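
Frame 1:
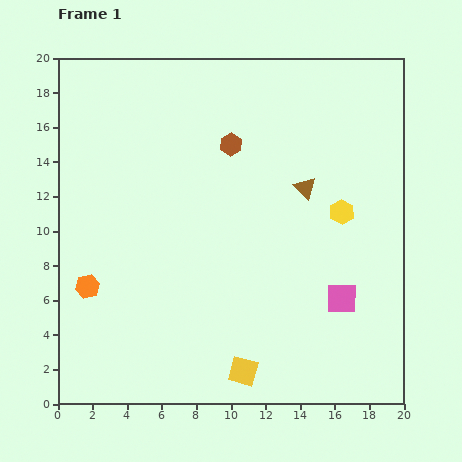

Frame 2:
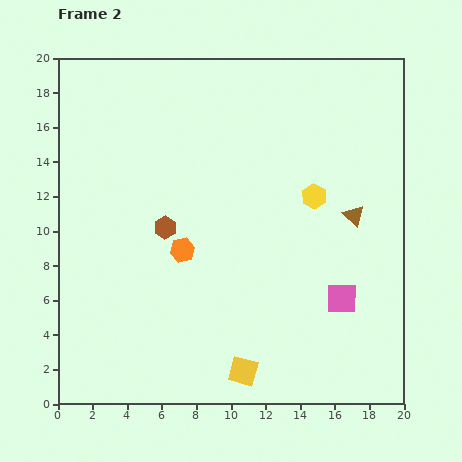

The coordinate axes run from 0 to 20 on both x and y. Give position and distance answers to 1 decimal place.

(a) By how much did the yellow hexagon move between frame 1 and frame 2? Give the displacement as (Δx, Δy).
(-1.6, 0.9)

The yellow hexagon was at (16.4, 11.1) in frame 1 and (14.8, 12.0) in frame 2.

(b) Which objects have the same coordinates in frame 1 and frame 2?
the yellow square, the pink square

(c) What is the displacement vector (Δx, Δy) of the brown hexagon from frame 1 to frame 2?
(-3.8, -4.8)

The brown hexagon was at (10.0, 15.0) in frame 1 and (6.2, 10.2) in frame 2.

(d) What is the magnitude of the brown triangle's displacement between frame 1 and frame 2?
3.2

The brown triangle moved from (14.3, 12.5) to (17.1, 10.9), a distance of √(2.8² + 1.6²) ≈ 3.2.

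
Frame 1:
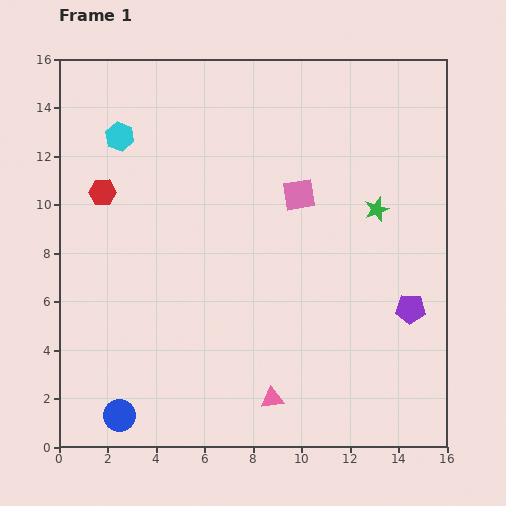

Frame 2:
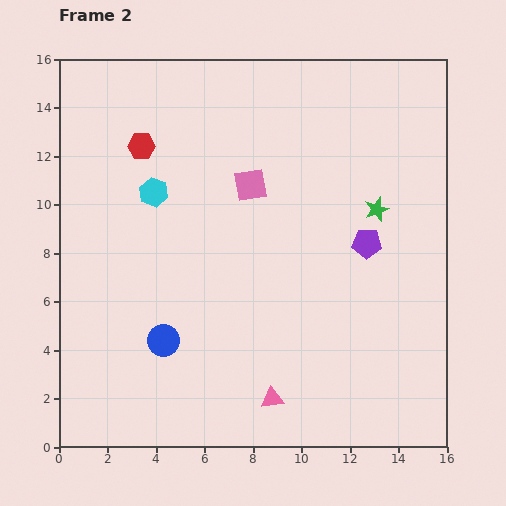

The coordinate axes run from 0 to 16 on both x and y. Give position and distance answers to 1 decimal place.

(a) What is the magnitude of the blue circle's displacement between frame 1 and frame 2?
3.6

The blue circle moved from (2.5, 1.3) to (4.3, 4.4), a distance of √(1.8² + 3.1²) ≈ 3.6.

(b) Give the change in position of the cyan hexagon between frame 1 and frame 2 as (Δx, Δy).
(1.4, -2.3)

The cyan hexagon was at (2.5, 12.8) in frame 1 and (3.9, 10.5) in frame 2.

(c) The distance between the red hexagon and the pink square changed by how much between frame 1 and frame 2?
-3.3

Distance in frame 1: 8.1. Distance in frame 2: 4.8.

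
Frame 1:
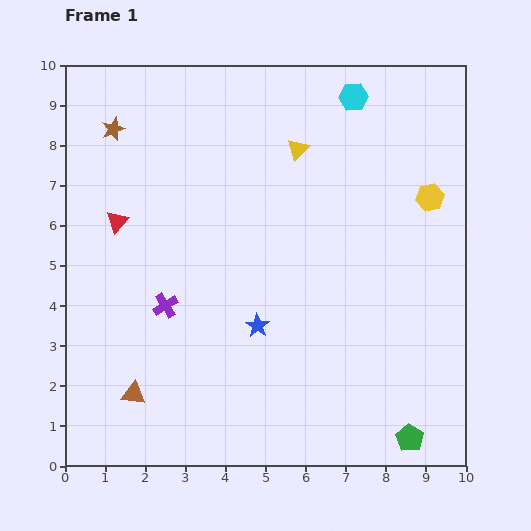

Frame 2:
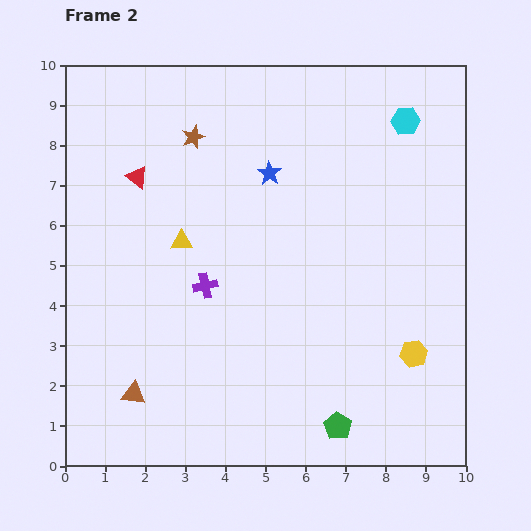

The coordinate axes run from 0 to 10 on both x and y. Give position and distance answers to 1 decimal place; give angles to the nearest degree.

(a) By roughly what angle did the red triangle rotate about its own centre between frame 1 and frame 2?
34° counter-clockwise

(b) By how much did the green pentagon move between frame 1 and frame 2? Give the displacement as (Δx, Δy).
(-1.8, 0.3)

The green pentagon was at (8.6, 0.7) in frame 1 and (6.8, 1.0) in frame 2.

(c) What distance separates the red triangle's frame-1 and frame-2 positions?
1.2

The red triangle moved from (1.3, 6.1) to (1.8, 7.2), a distance of √(0.5² + 1.1²) ≈ 1.2.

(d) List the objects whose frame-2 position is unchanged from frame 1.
the brown triangle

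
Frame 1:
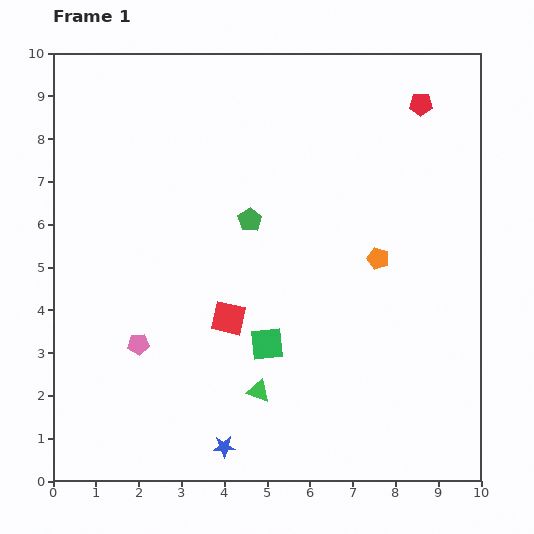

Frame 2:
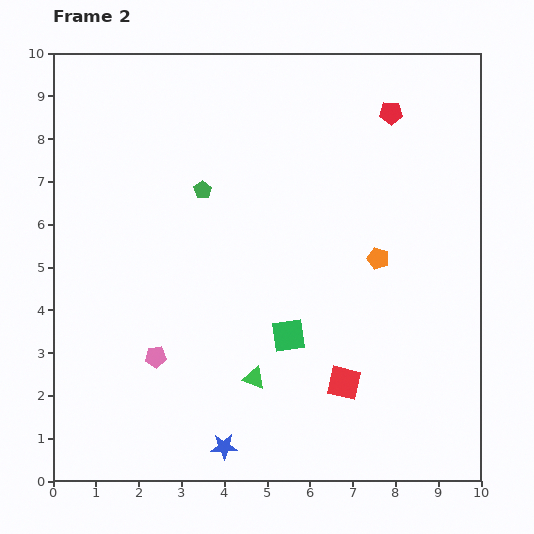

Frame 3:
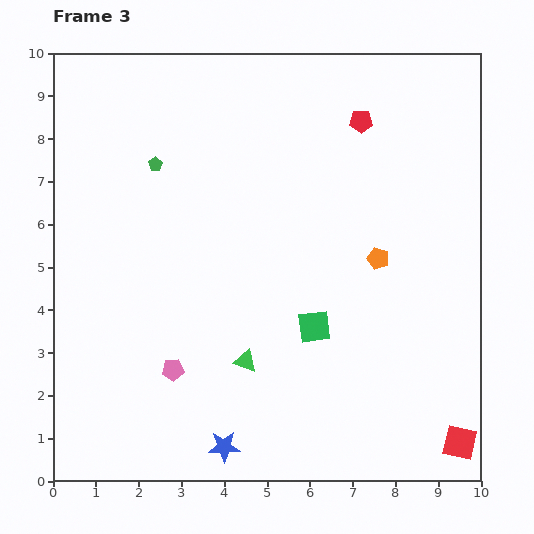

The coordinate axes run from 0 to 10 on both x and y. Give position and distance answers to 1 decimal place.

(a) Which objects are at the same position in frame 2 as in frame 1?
the blue star, the orange pentagon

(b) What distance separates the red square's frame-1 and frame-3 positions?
6.1

The red square moved from (4.1, 3.8) to (9.5, 0.9), a distance of √(5.4² + 2.9²) ≈ 6.1.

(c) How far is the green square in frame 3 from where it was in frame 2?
0.6

The green square moved from (5.5, 3.4) to (6.1, 3.6), a distance of √(0.6² + 0.2²) ≈ 0.6.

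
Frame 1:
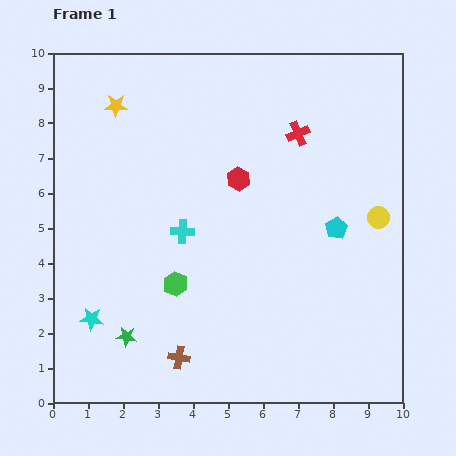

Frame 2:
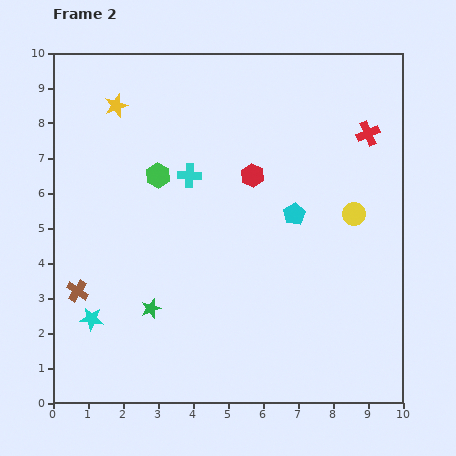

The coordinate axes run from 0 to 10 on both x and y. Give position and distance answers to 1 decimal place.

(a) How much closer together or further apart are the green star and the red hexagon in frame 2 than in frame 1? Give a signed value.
-0.7

Distance in frame 1: 5.5. Distance in frame 2: 4.8.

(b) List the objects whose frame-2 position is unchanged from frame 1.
the cyan star, the yellow star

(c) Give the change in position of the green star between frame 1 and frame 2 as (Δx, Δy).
(0.7, 0.8)

The green star was at (2.1, 1.9) in frame 1 and (2.8, 2.7) in frame 2.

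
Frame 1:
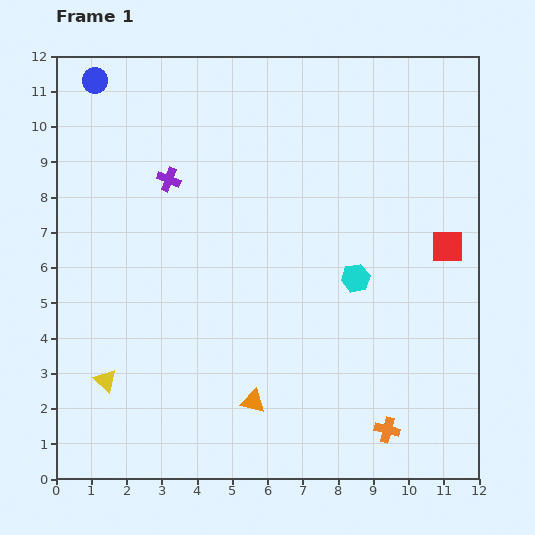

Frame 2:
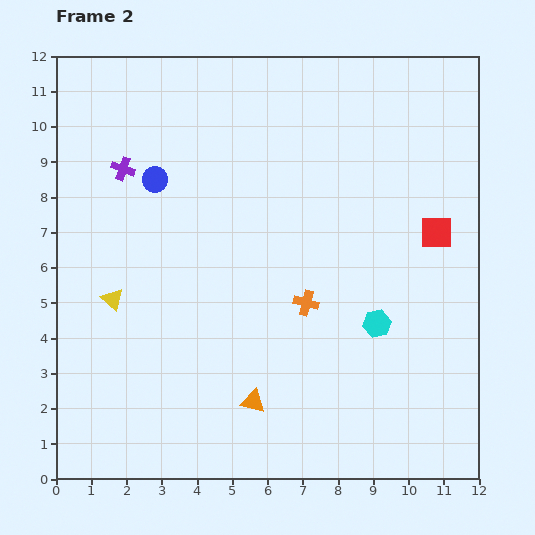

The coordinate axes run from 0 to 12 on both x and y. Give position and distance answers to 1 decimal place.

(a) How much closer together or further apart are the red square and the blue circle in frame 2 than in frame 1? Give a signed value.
-2.9

Distance in frame 1: 11.0. Distance in frame 2: 8.1.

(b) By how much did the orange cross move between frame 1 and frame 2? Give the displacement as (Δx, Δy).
(-2.3, 3.6)

The orange cross was at (9.4, 1.4) in frame 1 and (7.1, 5.0) in frame 2.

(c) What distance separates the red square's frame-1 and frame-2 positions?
0.5

The red square moved from (11.1, 6.6) to (10.8, 7.0), a distance of √(0.3² + 0.4²) ≈ 0.5.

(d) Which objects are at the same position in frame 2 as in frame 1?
the orange triangle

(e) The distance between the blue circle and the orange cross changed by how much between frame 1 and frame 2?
-7.4

Distance in frame 1: 12.9. Distance in frame 2: 5.5.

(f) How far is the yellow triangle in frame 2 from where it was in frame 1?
2.3

The yellow triangle moved from (1.4, 2.8) to (1.6, 5.1), a distance of √(0.2² + 2.3²) ≈ 2.3.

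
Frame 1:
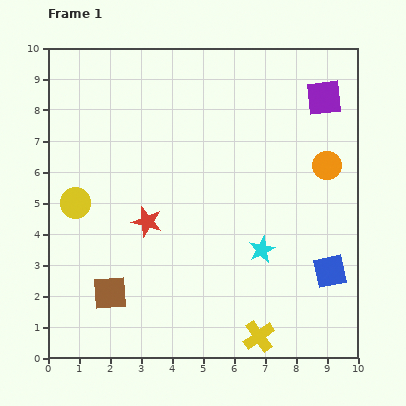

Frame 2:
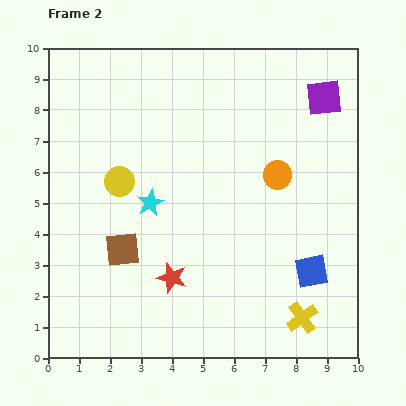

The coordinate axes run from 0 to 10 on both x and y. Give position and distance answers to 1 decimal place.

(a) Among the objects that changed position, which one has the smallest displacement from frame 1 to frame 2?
the blue square

(moved 0.6)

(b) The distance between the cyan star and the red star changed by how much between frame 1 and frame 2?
-1.3

Distance in frame 1: 3.8. Distance in frame 2: 2.5.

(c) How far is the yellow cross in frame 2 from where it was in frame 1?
1.5

The yellow cross moved from (6.8, 0.7) to (8.2, 1.3), a distance of √(1.4² + 0.6²) ≈ 1.5.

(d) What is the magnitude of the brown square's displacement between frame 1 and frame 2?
1.5

The brown square moved from (2.0, 2.1) to (2.4, 3.5), a distance of √(0.4² + 1.4²) ≈ 1.5.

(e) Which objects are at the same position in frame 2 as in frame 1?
the purple square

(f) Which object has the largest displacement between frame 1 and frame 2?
the cyan star

(moved 3.9; next 2.0)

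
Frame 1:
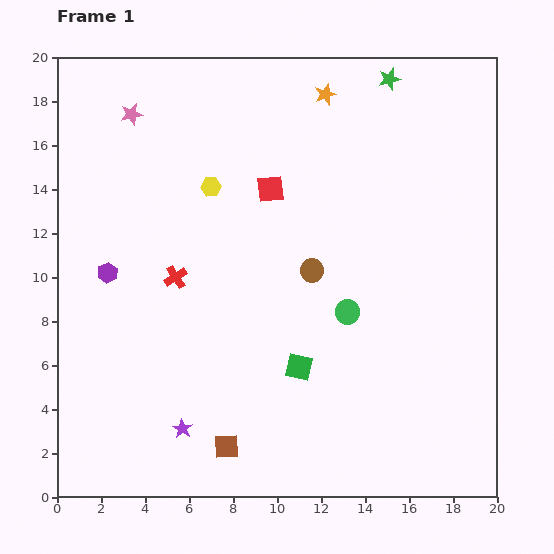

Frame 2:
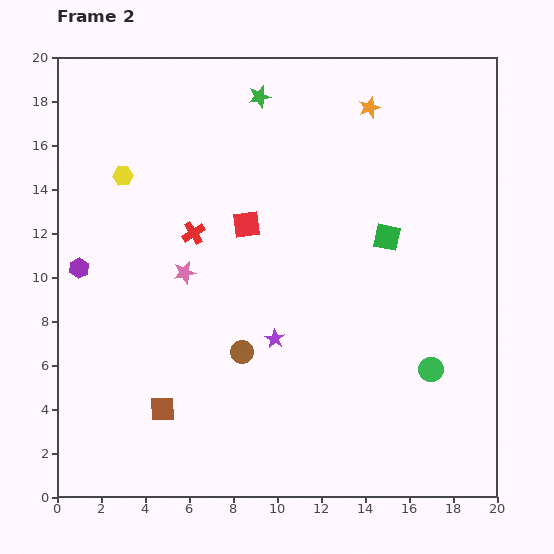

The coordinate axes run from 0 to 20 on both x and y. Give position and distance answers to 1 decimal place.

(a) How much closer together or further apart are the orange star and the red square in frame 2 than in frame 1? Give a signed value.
+2.7

Distance in frame 1: 5.0. Distance in frame 2: 7.7.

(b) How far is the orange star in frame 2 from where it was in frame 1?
2.1

The orange star moved from (12.2, 18.3) to (14.2, 17.7), a distance of √(2.0² + 0.6²) ≈ 2.1.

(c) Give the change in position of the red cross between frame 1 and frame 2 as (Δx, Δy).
(0.8, 2.0)

The red cross was at (5.4, 10.0) in frame 1 and (6.2, 12.0) in frame 2.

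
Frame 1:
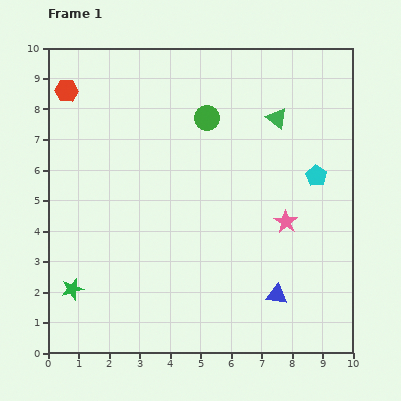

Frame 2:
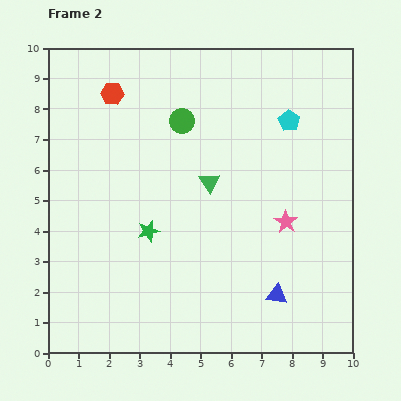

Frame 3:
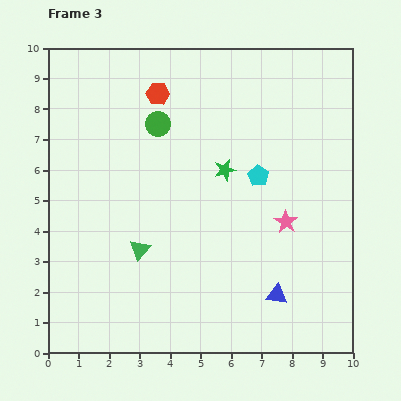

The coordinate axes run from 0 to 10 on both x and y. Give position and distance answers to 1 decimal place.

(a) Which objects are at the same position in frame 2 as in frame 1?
the pink star, the blue triangle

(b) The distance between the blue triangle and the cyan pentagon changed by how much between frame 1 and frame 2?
+1.6

Distance in frame 1: 4.1. Distance in frame 2: 5.7.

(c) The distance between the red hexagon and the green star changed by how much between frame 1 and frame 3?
-3.2

Distance in frame 1: 6.5. Distance in frame 3: 3.3.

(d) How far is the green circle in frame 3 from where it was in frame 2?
0.8

The green circle moved from (4.4, 7.6) to (3.6, 7.5), a distance of √(0.8² + 0.1²) ≈ 0.8.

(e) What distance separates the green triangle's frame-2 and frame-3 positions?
3.2

The green triangle moved from (5.3, 5.6) to (3.0, 3.4), a distance of √(2.3² + 2.2²) ≈ 3.2.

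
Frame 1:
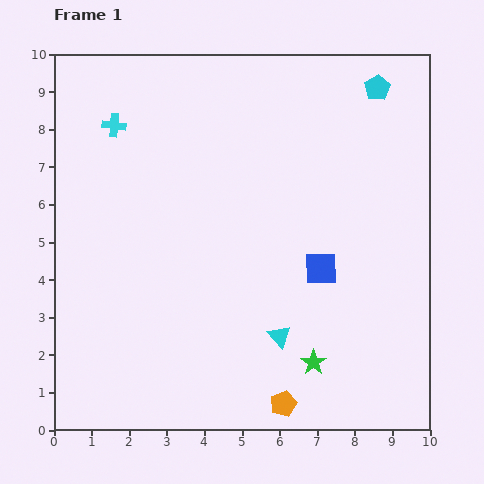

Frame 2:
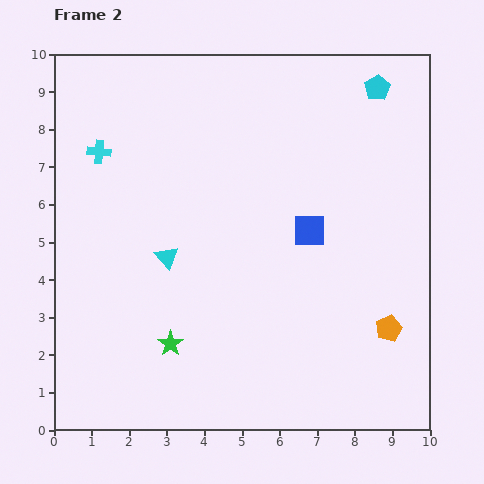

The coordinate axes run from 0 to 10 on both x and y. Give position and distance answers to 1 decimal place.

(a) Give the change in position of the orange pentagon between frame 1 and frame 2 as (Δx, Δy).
(2.8, 2.0)

The orange pentagon was at (6.1, 0.7) in frame 1 and (8.9, 2.7) in frame 2.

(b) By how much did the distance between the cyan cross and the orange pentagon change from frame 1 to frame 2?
+0.3

Distance in frame 1: 8.7. Distance in frame 2: 9.0.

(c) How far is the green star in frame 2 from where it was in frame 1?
3.8

The green star moved from (6.9, 1.8) to (3.1, 2.3), a distance of √(3.8² + 0.5²) ≈ 3.8.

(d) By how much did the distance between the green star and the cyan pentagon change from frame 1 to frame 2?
+1.2

Distance in frame 1: 7.5. Distance in frame 2: 8.7.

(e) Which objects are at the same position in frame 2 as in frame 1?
the cyan pentagon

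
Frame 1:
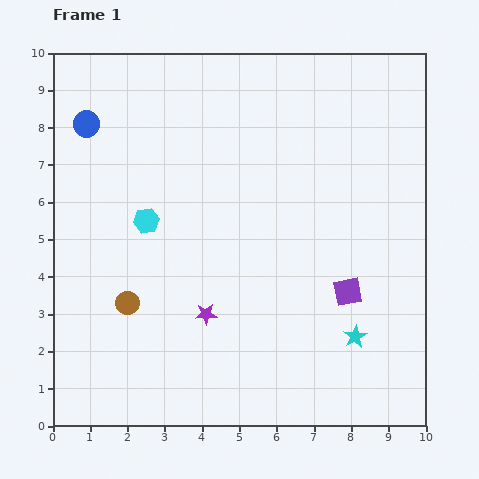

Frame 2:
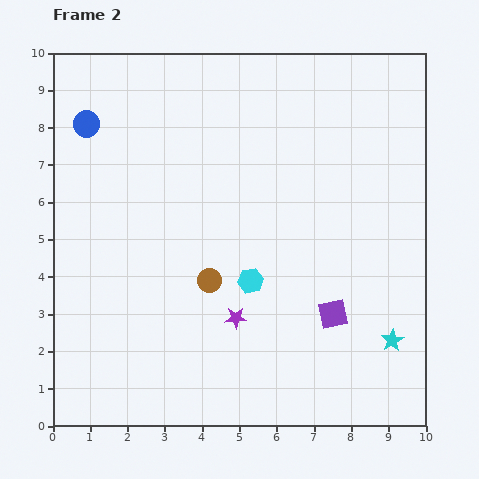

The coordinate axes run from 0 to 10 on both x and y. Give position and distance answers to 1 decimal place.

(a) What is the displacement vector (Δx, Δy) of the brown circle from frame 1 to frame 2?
(2.2, 0.6)

The brown circle was at (2.0, 3.3) in frame 1 and (4.2, 3.9) in frame 2.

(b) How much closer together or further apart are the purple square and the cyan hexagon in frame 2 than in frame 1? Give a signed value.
-3.3

Distance in frame 1: 5.7. Distance in frame 2: 2.4.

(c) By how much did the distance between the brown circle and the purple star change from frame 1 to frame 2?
-0.9

Distance in frame 1: 2.1. Distance in frame 2: 1.2.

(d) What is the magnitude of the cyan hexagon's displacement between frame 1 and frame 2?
3.2

The cyan hexagon moved from (2.5, 5.5) to (5.3, 3.9), a distance of √(2.8² + 1.6²) ≈ 3.2.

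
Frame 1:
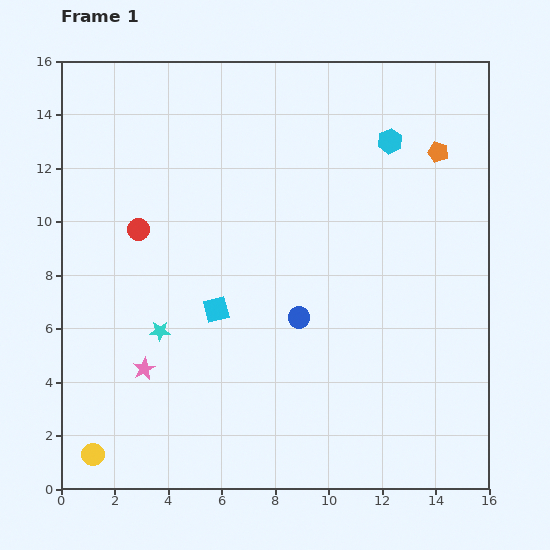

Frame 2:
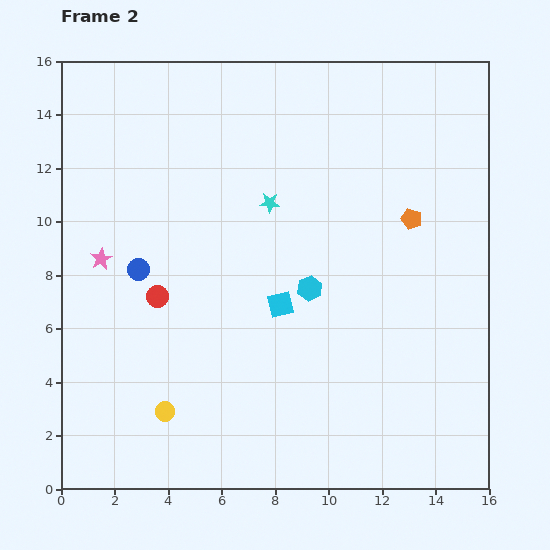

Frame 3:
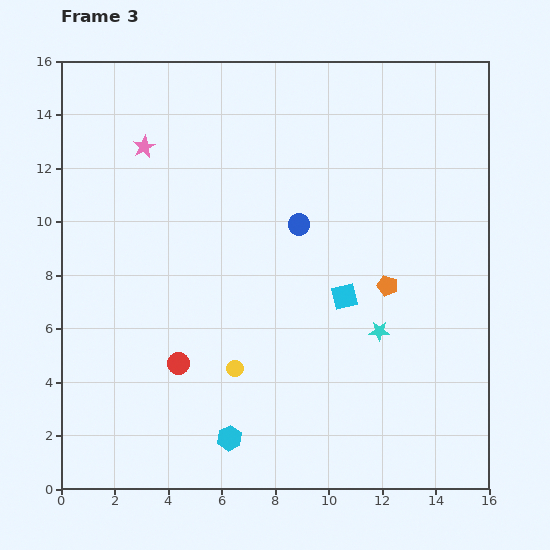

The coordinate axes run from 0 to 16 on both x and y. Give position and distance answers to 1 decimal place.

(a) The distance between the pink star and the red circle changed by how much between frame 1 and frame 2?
-2.7

Distance in frame 1: 5.2. Distance in frame 2: 2.5.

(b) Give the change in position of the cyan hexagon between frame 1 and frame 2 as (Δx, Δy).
(-3.0, -5.5)

The cyan hexagon was at (12.3, 13.0) in frame 1 and (9.3, 7.5) in frame 2.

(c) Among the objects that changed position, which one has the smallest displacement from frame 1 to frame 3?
the blue circle

(moved 3.5)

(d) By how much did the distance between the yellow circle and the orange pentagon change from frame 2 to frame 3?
-5.2

Distance in frame 2: 11.7. Distance in frame 3: 6.5.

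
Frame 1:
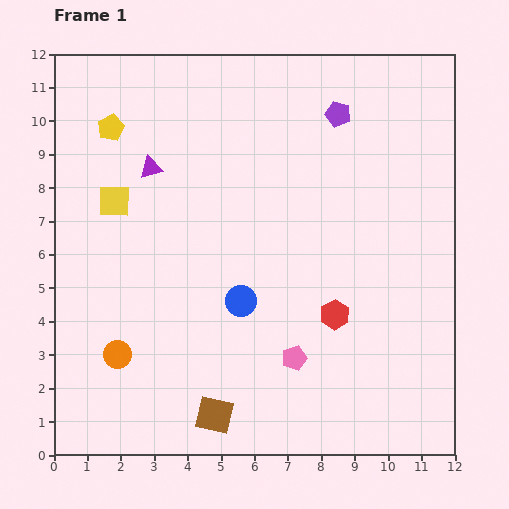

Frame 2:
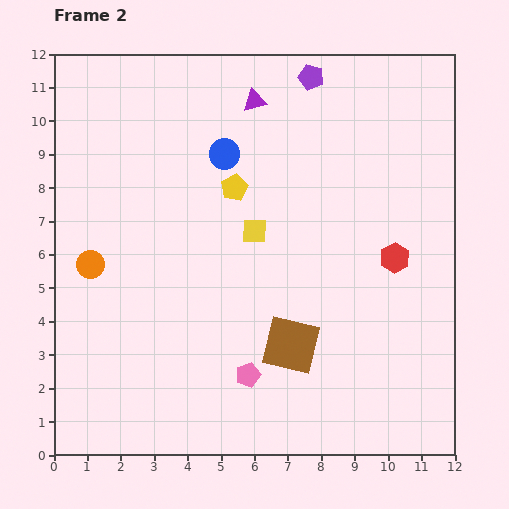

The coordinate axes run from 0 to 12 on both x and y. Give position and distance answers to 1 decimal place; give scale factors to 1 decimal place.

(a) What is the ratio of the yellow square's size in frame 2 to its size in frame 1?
0.8×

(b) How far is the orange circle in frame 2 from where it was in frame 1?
2.8

The orange circle moved from (1.9, 3.0) to (1.1, 5.7), a distance of √(0.8² + 2.7²) ≈ 2.8.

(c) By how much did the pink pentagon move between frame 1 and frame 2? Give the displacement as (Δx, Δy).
(-1.4, -0.5)

The pink pentagon was at (7.2, 2.9) in frame 1 and (5.8, 2.4) in frame 2.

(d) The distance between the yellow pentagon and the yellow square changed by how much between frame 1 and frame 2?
-0.8

Distance in frame 1: 2.2. Distance in frame 2: 1.4.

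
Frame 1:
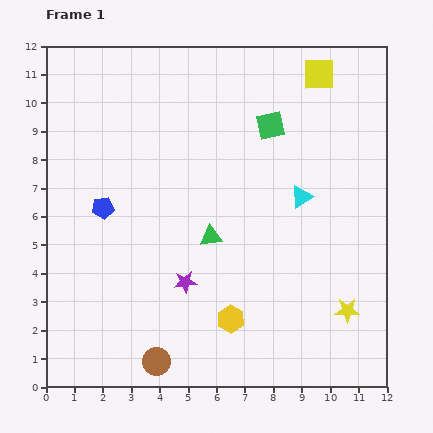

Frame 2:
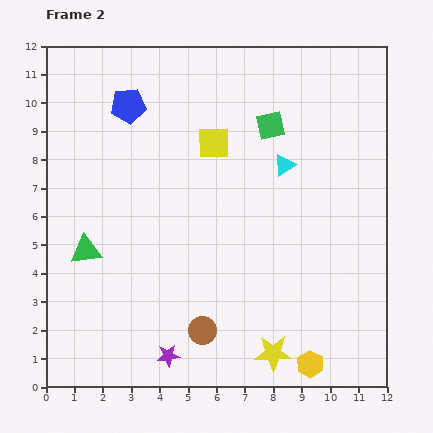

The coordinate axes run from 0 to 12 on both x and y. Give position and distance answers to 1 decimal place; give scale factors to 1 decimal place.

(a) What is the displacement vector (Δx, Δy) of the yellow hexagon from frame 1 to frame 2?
(2.8, -1.6)

The yellow hexagon was at (6.5, 2.4) in frame 1 and (9.3, 0.8) in frame 2.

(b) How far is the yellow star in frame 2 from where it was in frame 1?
3.0

The yellow star moved from (10.6, 2.7) to (8.0, 1.2), a distance of √(2.6² + 1.5²) ≈ 3.0.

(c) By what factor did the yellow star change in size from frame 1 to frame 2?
1.5×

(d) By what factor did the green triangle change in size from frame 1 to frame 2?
1.4×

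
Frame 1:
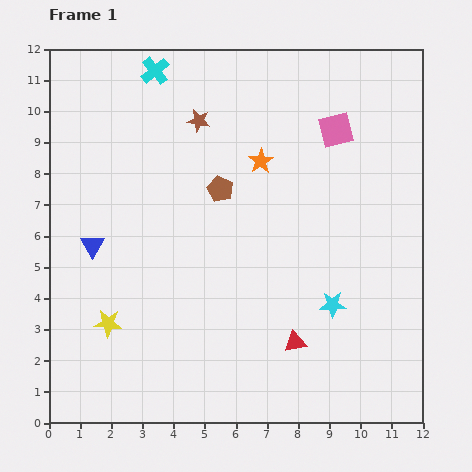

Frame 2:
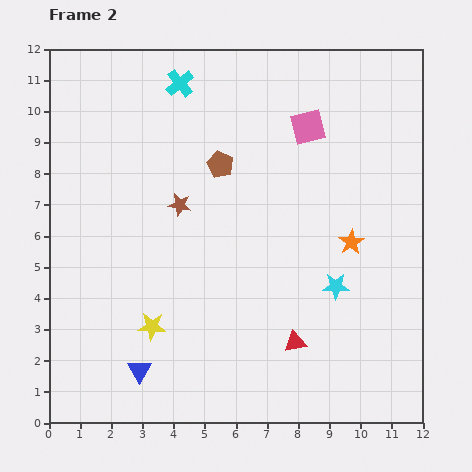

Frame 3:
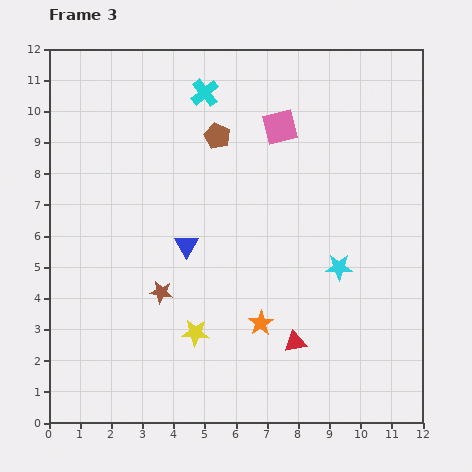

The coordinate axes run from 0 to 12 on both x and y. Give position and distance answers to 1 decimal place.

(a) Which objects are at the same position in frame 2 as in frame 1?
the red triangle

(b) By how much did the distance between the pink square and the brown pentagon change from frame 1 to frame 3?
-2.2

Distance in frame 1: 4.2. Distance in frame 3: 2.0.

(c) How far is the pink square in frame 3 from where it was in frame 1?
1.8

The pink square moved from (9.2, 9.4) to (7.4, 9.5), a distance of √(1.8² + 0.1²) ≈ 1.8.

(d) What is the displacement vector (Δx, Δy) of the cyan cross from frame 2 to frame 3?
(0.8, -0.3)

The cyan cross was at (4.2, 10.9) in frame 2 and (5.0, 10.6) in frame 3.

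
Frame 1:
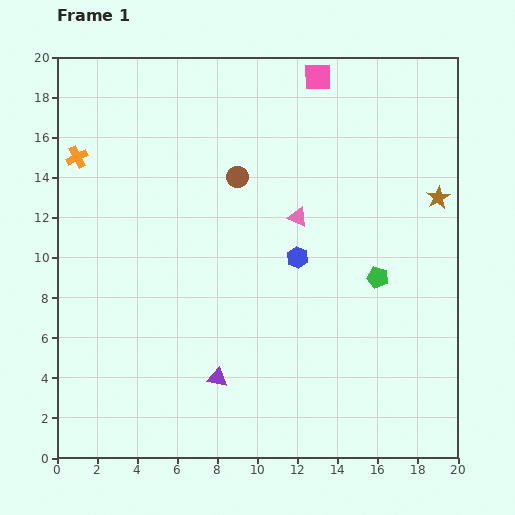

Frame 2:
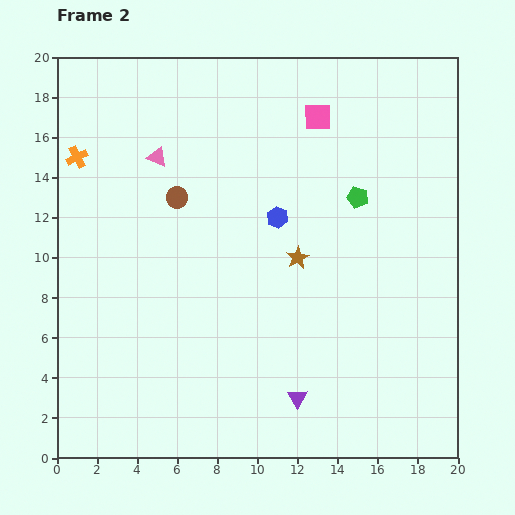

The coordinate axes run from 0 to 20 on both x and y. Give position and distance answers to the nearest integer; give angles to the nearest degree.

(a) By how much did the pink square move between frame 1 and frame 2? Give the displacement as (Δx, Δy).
(0, -2)

The pink square was at (13, 19) in frame 1 and (13, 17) in frame 2.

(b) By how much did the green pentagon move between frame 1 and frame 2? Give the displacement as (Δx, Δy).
(-1, 4)

The green pentagon was at (16, 9) in frame 1 and (15, 13) in frame 2.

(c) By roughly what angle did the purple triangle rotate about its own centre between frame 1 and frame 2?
48° clockwise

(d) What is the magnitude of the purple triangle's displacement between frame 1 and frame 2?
4

The purple triangle moved from (8, 4) to (12, 3), a distance of √(4² + 1²) ≈ 4.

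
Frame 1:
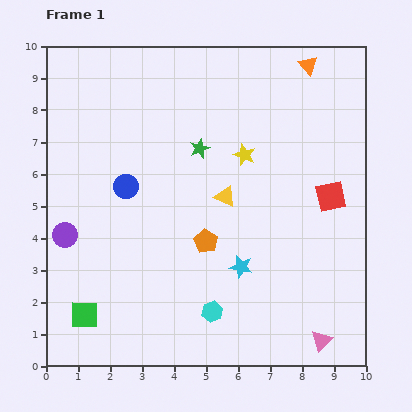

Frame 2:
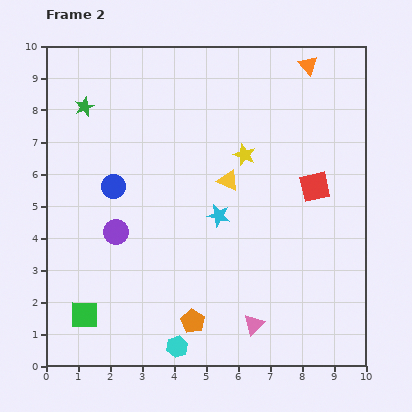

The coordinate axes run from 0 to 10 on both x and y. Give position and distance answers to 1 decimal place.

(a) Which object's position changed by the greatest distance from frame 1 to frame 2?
the green star

(moved 3.8; next 2.5)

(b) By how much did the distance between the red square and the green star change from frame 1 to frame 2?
+3.2

Distance in frame 1: 4.4. Distance in frame 2: 7.6.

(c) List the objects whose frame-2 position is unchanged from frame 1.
the orange triangle, the yellow star, the green square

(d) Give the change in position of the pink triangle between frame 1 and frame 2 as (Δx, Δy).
(-2.1, 0.5)

The pink triangle was at (8.6, 0.8) in frame 1 and (6.5, 1.3) in frame 2.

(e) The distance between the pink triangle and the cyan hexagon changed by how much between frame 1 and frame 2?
-1.0

Distance in frame 1: 3.5. Distance in frame 2: 2.5.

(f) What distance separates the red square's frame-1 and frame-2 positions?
0.6

The red square moved from (8.9, 5.3) to (8.4, 5.6), a distance of √(0.5² + 0.3²) ≈ 0.6.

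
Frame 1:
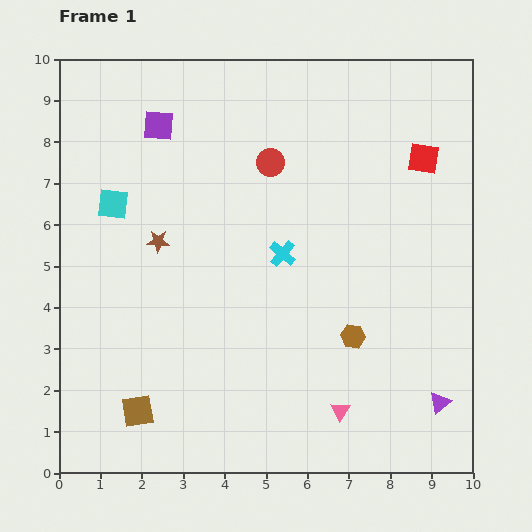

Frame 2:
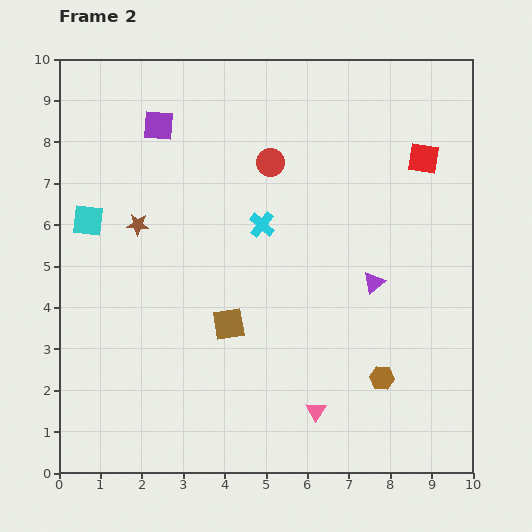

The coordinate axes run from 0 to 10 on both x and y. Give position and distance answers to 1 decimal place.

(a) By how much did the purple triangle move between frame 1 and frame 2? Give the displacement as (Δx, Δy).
(-1.6, 2.9)

The purple triangle was at (9.2, 1.7) in frame 1 and (7.6, 4.6) in frame 2.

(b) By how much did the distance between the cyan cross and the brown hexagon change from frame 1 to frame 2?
+2.1

Distance in frame 1: 2.6. Distance in frame 2: 4.7.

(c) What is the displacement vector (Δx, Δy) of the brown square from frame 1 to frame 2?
(2.2, 2.1)

The brown square was at (1.9, 1.5) in frame 1 and (4.1, 3.6) in frame 2.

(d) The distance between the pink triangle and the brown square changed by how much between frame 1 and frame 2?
-1.9

Distance in frame 1: 4.9. Distance in frame 2: 3.0.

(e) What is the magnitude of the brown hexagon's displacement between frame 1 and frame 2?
1.2

The brown hexagon moved from (7.1, 3.3) to (7.8, 2.3), a distance of √(0.7² + 1.0²) ≈ 1.2.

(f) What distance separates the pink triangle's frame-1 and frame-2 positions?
0.6

The pink triangle moved from (6.8, 1.5) to (6.2, 1.5), a distance of √(0.6² + 0.0²) ≈ 0.6.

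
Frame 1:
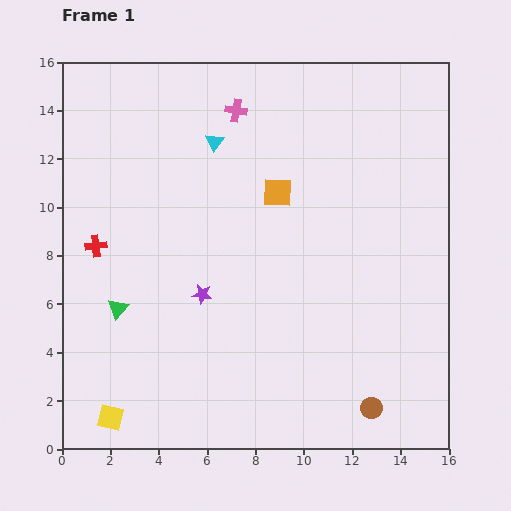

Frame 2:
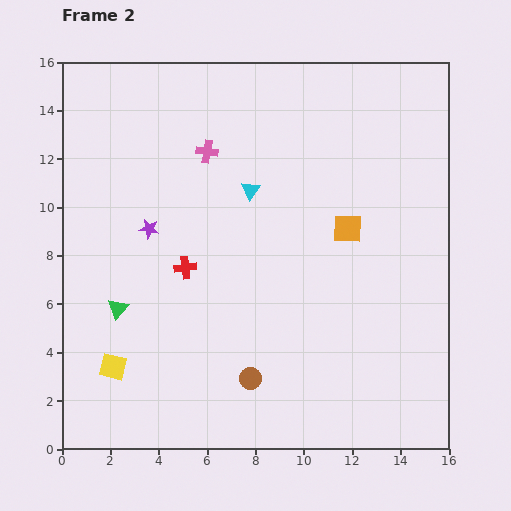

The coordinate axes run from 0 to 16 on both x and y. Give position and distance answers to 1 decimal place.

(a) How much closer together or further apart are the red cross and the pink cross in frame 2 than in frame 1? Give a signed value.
-3.2

Distance in frame 1: 8.1. Distance in frame 2: 4.9.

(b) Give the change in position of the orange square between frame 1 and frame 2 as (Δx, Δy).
(2.9, -1.5)

The orange square was at (8.9, 10.6) in frame 1 and (11.8, 9.1) in frame 2.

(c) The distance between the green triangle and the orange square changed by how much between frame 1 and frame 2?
+1.9

Distance in frame 1: 8.2. Distance in frame 2: 10.1.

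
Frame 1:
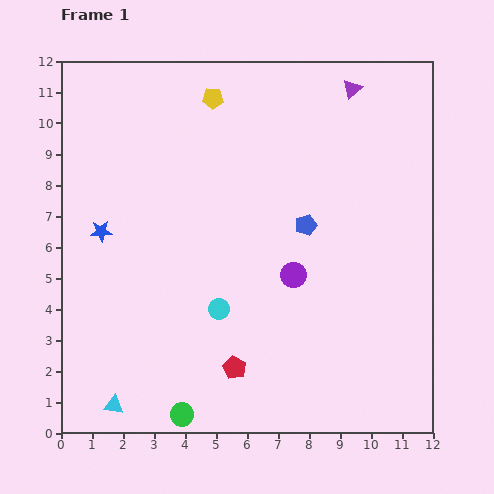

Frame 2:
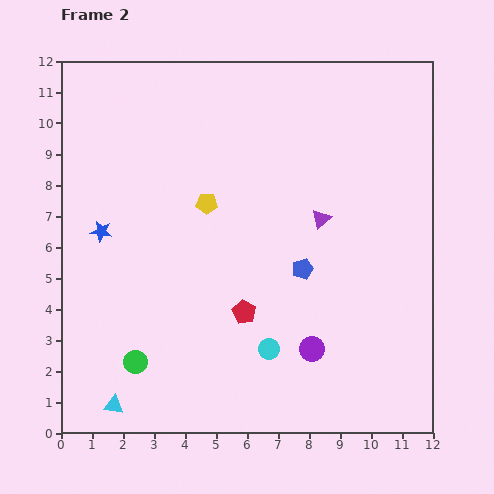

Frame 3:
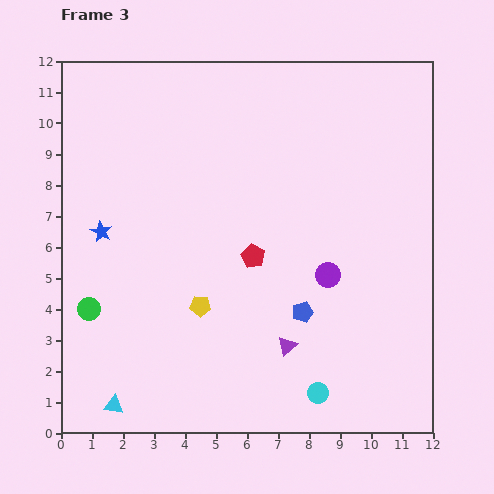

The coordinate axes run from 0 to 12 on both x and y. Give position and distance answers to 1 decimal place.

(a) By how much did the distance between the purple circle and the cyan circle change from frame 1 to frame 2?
-1.2

Distance in frame 1: 2.6. Distance in frame 2: 1.4.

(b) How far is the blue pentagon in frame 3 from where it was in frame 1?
2.8

The blue pentagon moved from (7.9, 6.7) to (7.8, 3.9), a distance of √(0.1² + 2.8²) ≈ 2.8.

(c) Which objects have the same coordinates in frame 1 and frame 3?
the blue star, the cyan triangle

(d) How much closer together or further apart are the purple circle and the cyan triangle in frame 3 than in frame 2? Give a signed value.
+1.5

Distance in frame 2: 6.6. Distance in frame 3: 8.1.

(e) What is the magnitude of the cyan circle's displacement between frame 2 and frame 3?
2.1

The cyan circle moved from (6.7, 2.7) to (8.3, 1.3), a distance of √(1.6² + 1.4²) ≈ 2.1.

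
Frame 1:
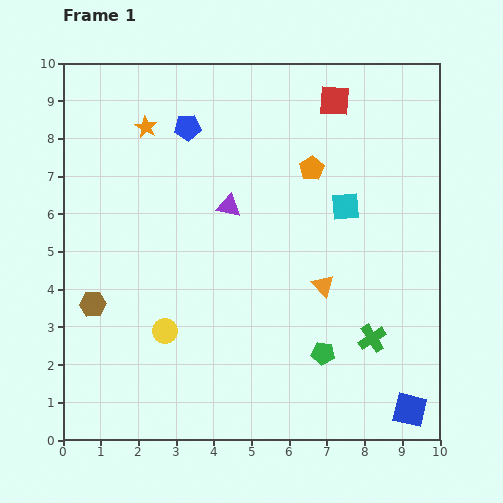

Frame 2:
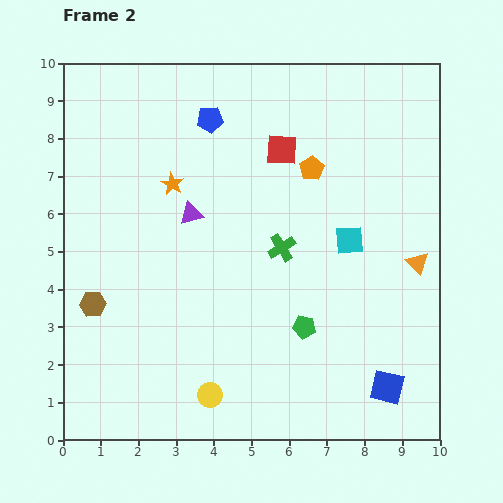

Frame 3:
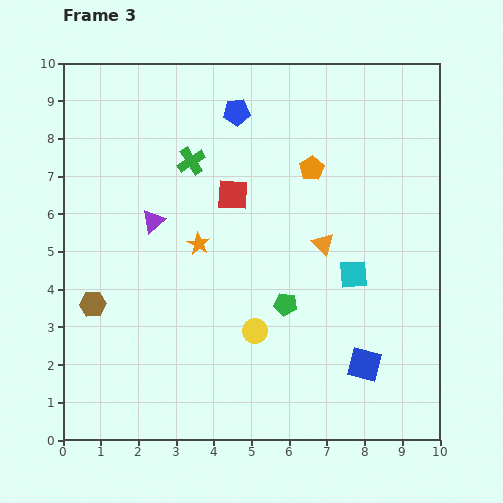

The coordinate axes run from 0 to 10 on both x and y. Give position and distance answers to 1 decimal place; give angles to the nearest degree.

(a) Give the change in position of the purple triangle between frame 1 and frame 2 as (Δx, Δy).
(-1.0, -0.2)

The purple triangle was at (4.4, 6.2) in frame 1 and (3.4, 6.0) in frame 2.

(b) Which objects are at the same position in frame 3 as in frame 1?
the orange pentagon, the brown hexagon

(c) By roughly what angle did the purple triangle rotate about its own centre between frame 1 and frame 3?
50° counter-clockwise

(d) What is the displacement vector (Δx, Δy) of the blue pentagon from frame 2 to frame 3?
(0.7, 0.2)

The blue pentagon was at (3.9, 8.5) in frame 2 and (4.6, 8.7) in frame 3.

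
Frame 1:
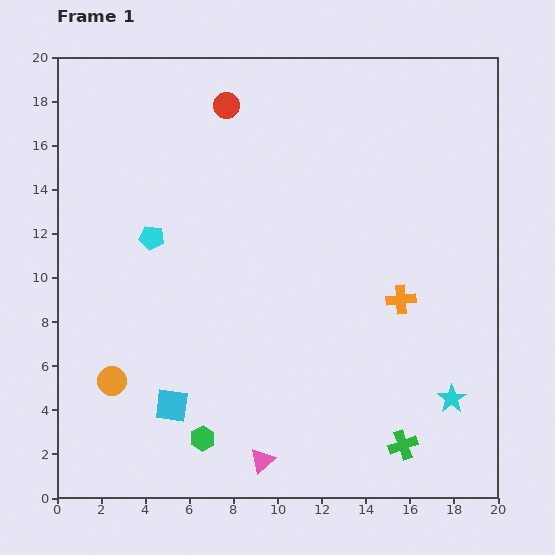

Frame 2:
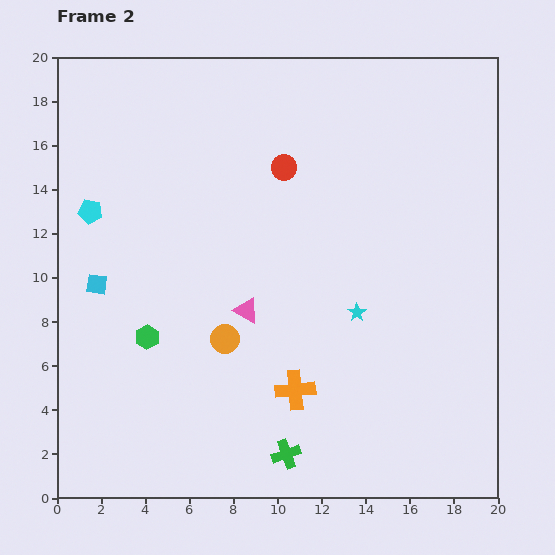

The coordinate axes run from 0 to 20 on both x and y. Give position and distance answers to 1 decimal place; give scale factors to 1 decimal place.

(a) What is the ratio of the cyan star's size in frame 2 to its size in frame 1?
0.6×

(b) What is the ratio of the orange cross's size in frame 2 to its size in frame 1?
1.4×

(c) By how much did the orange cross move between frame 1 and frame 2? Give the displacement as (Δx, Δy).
(-4.8, -4.1)

The orange cross was at (15.6, 9.0) in frame 1 and (10.8, 4.9) in frame 2.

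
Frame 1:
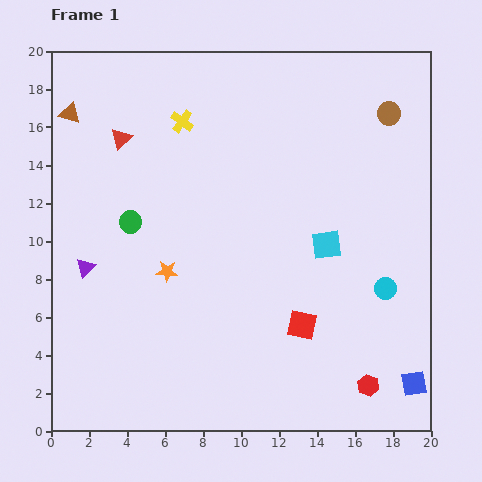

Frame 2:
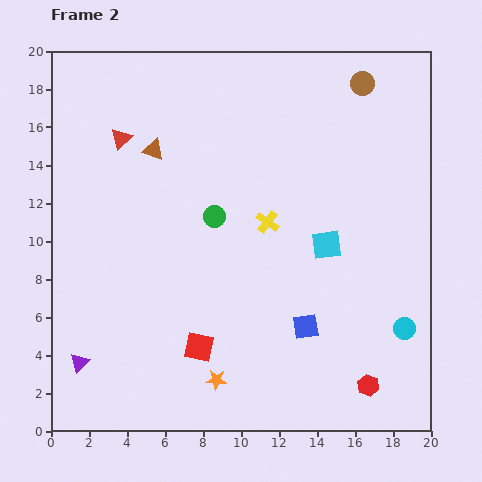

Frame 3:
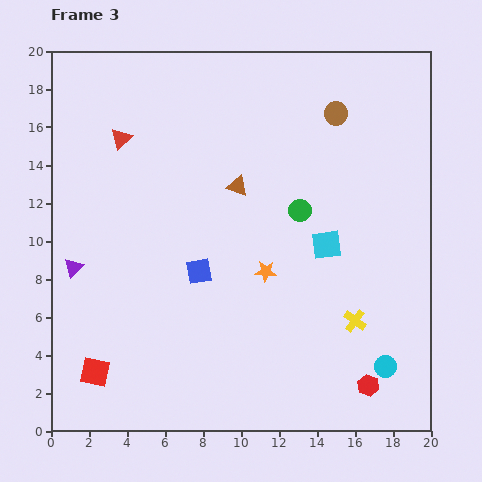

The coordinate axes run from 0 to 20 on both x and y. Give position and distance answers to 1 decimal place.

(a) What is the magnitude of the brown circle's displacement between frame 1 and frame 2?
2.1

The brown circle moved from (17.8, 16.7) to (16.4, 18.3), a distance of √(1.4² + 1.6²) ≈ 2.1.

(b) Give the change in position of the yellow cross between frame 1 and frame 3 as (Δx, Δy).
(9.1, -10.5)

The yellow cross was at (6.9, 16.3) in frame 1 and (16.0, 5.8) in frame 3.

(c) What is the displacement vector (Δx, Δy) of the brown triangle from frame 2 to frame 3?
(4.4, -1.9)

The brown triangle was at (5.4, 14.8) in frame 2 and (9.8, 12.9) in frame 3.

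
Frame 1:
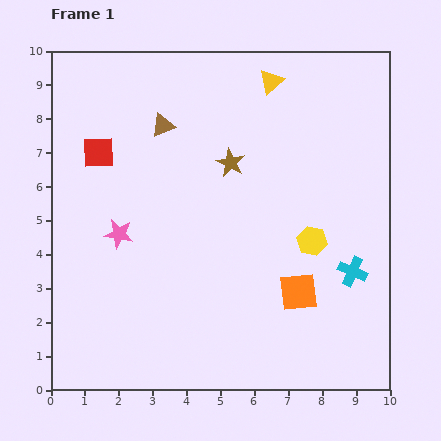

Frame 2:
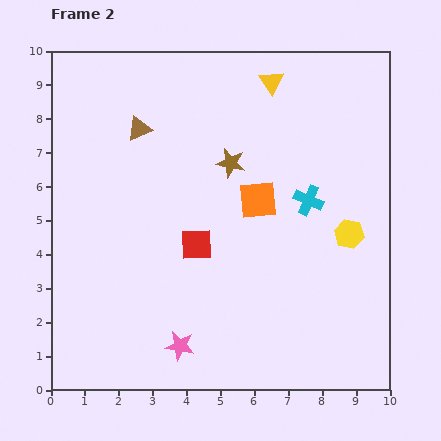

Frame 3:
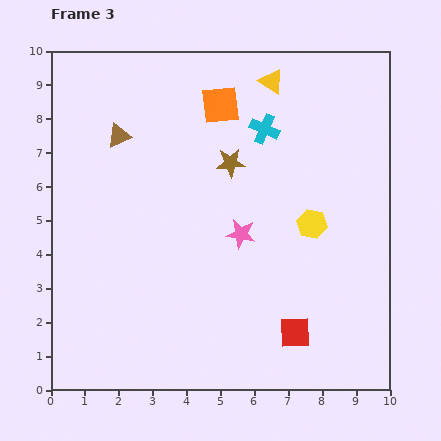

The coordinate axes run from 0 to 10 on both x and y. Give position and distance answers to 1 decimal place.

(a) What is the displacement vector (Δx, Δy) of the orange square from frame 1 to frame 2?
(-1.2, 2.7)

The orange square was at (7.3, 2.9) in frame 1 and (6.1, 5.6) in frame 2.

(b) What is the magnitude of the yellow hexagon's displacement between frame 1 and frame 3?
0.5

The yellow hexagon moved from (7.7, 4.4) to (7.7, 4.9), a distance of √(0.0² + 0.5²) ≈ 0.5.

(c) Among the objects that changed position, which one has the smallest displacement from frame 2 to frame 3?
the brown triangle

(moved 0.6)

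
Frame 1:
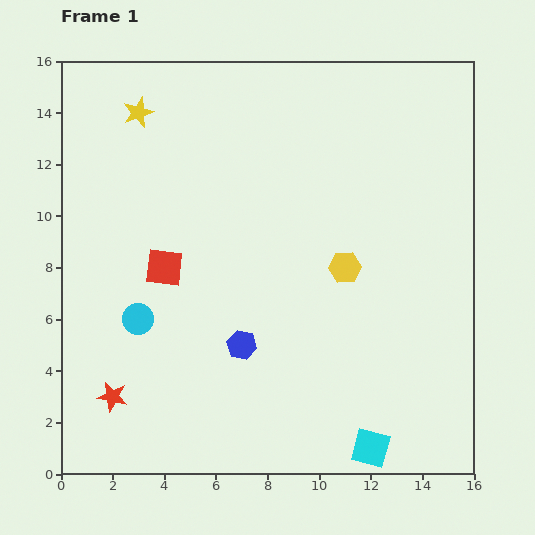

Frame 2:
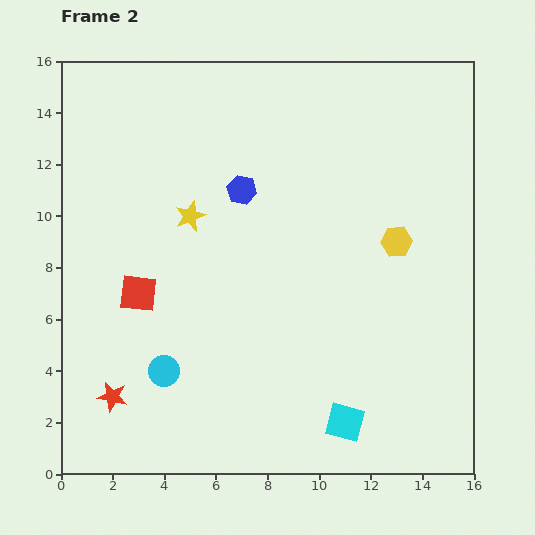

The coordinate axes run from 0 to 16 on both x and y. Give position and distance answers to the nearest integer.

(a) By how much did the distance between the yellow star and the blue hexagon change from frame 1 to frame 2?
-8

Distance in frame 1: 10. Distance in frame 2: 2.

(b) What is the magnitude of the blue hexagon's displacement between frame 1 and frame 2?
6

The blue hexagon moved from (7, 5) to (7, 11), a distance of √(0² + 6²) ≈ 6.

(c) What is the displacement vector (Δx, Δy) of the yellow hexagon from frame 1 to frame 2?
(2, 1)

The yellow hexagon was at (11, 8) in frame 1 and (13, 9) in frame 2.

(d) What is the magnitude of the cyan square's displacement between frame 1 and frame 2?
1

The cyan square moved from (12, 1) to (11, 2), a distance of √(1² + 1²) ≈ 1.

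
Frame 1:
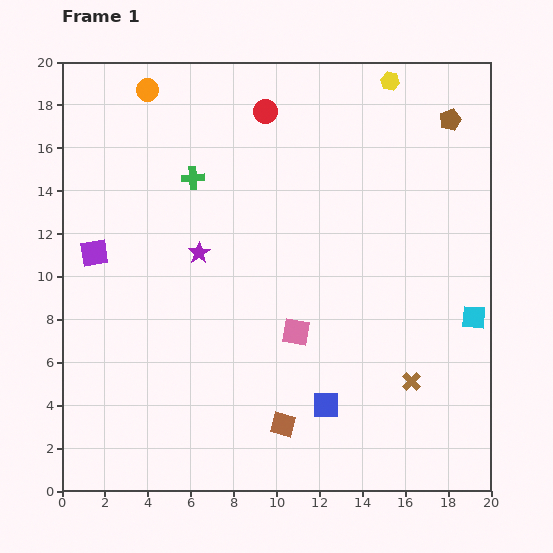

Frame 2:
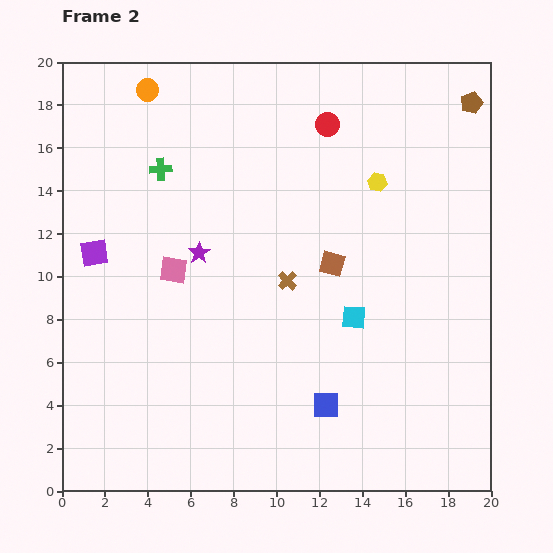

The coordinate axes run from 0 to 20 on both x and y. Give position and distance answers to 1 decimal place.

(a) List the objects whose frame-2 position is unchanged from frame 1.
the purple star, the purple square, the orange circle, the blue square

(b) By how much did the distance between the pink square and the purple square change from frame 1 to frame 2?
-6.3

Distance in frame 1: 10.1. Distance in frame 2: 3.8.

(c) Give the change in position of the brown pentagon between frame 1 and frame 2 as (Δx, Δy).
(1.0, 0.8)

The brown pentagon was at (18.1, 17.3) in frame 1 and (19.1, 18.1) in frame 2.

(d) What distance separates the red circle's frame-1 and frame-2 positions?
3.0

The red circle moved from (9.5, 17.7) to (12.4, 17.1), a distance of √(2.9² + 0.6²) ≈ 3.0.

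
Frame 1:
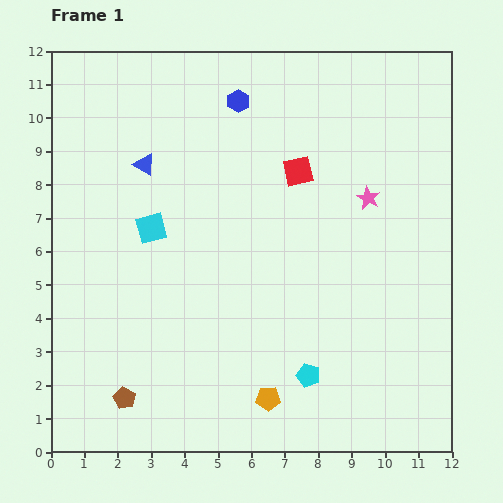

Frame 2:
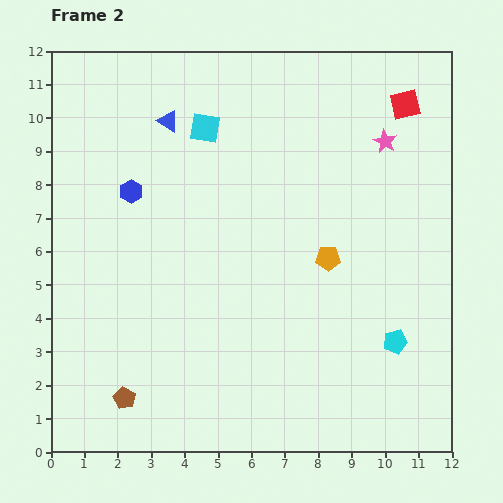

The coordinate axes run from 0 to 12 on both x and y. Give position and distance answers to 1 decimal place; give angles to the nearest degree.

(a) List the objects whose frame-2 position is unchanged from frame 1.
the brown pentagon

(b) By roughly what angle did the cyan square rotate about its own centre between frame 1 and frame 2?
24° clockwise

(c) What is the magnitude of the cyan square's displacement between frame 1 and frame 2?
3.4

The cyan square moved from (3.0, 6.7) to (4.6, 9.7), a distance of √(1.6² + 3.0²) ≈ 3.4.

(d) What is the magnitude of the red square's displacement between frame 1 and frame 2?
3.8

The red square moved from (7.4, 8.4) to (10.6, 10.4), a distance of √(3.2² + 2.0²) ≈ 3.8.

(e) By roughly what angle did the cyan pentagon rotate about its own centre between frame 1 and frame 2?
30° counter-clockwise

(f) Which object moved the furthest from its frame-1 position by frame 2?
the orange pentagon

(moved 4.6; next 4.2)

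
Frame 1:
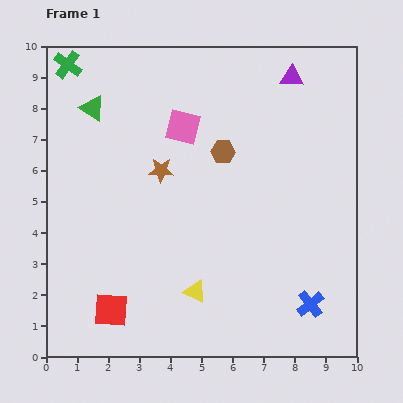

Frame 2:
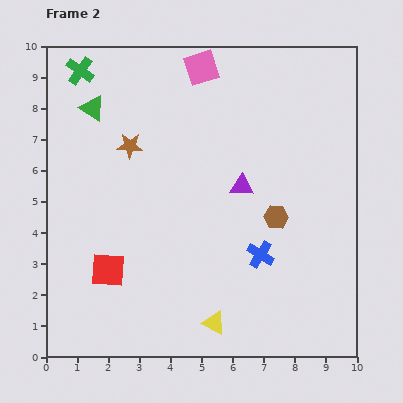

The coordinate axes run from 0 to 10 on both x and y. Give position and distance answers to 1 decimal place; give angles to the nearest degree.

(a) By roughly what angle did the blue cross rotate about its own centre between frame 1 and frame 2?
20° counter-clockwise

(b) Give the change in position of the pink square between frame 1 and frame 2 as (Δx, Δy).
(0.6, 1.9)

The pink square was at (4.4, 7.4) in frame 1 and (5.0, 9.3) in frame 2.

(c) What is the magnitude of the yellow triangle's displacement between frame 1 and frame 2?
1.2

The yellow triangle moved from (4.8, 2.1) to (5.4, 1.1), a distance of √(0.6² + 1.0²) ≈ 1.2.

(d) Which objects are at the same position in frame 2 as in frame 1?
the green triangle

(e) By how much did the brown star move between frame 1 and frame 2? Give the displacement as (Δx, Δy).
(-1.0, 0.8)

The brown star was at (3.7, 6.0) in frame 1 and (2.7, 6.8) in frame 2.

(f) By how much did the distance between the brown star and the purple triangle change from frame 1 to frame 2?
-1.4

Distance in frame 1: 5.2. Distance in frame 2: 3.8.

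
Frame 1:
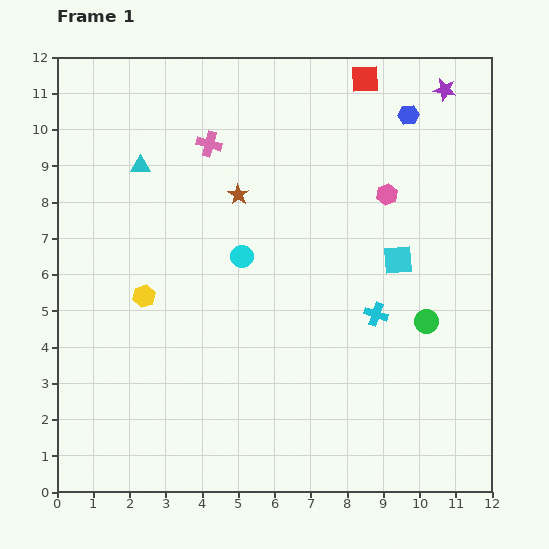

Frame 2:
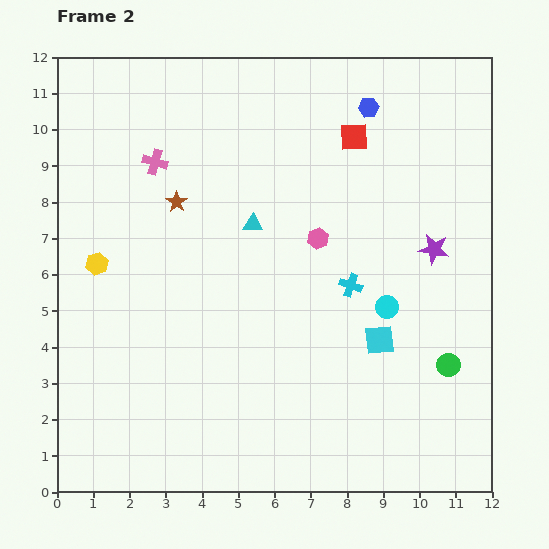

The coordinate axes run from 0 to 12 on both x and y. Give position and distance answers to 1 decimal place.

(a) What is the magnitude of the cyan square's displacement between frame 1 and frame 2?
2.3

The cyan square moved from (9.4, 6.4) to (8.9, 4.2), a distance of √(0.5² + 2.2²) ≈ 2.3.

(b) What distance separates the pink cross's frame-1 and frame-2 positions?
1.6

The pink cross moved from (4.2, 9.6) to (2.7, 9.1), a distance of √(1.5² + 0.5²) ≈ 1.6.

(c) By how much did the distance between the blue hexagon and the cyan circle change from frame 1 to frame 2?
-0.5

Distance in frame 1: 6.0. Distance in frame 2: 5.5.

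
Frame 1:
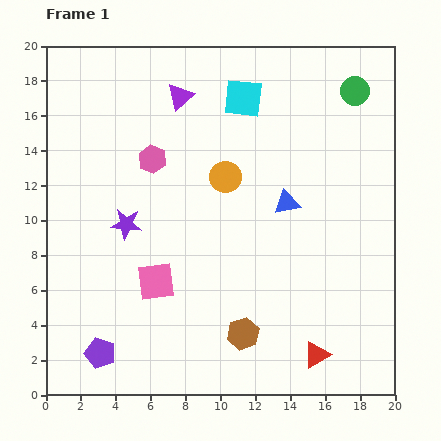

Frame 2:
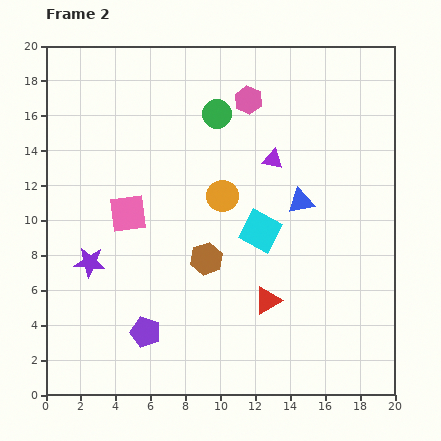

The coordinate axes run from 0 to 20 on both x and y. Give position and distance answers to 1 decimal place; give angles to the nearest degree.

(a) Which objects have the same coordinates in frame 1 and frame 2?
none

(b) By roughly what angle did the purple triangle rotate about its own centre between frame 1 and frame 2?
54° clockwise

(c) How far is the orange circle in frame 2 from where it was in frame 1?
1.1

The orange circle moved from (10.3, 12.5) to (10.1, 11.4), a distance of √(0.2² + 1.1²) ≈ 1.1.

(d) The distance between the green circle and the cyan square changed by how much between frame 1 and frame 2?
+0.8

Distance in frame 1: 6.4. Distance in frame 2: 7.2.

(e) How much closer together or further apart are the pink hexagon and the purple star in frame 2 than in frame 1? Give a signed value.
+9.0

Distance in frame 1: 4.0. Distance in frame 2: 13.0.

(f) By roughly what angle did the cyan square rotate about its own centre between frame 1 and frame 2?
22° clockwise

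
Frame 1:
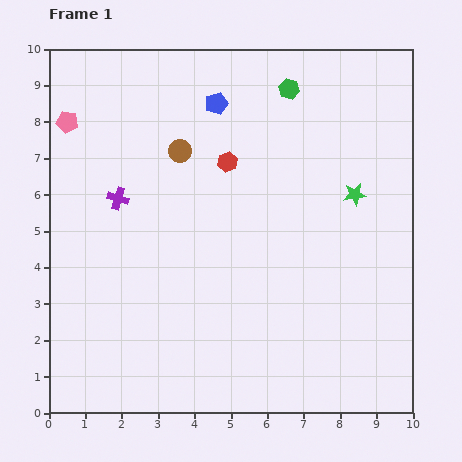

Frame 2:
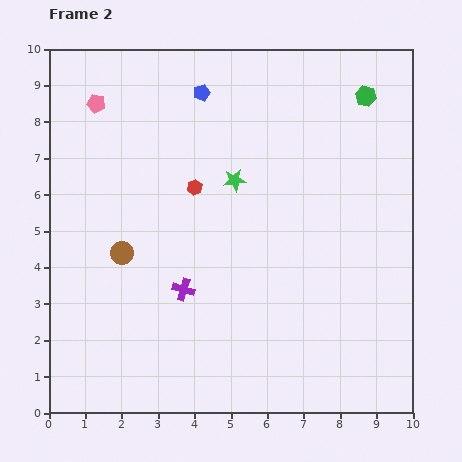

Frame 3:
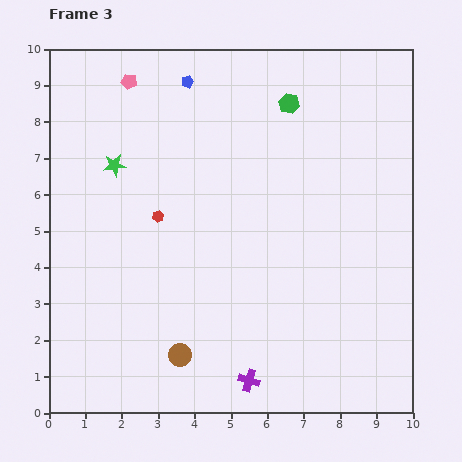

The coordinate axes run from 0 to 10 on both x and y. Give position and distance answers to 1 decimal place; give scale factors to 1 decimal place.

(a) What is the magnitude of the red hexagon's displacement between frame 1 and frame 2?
1.1

The red hexagon moved from (4.9, 6.9) to (4.0, 6.2), a distance of √(0.9² + 0.7²) ≈ 1.1.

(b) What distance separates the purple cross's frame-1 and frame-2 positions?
3.1

The purple cross moved from (1.9, 5.9) to (3.7, 3.4), a distance of √(1.8² + 2.5²) ≈ 3.1.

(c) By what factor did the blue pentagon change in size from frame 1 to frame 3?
0.6×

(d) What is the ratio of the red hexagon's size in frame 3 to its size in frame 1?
0.6×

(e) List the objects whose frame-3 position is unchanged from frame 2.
none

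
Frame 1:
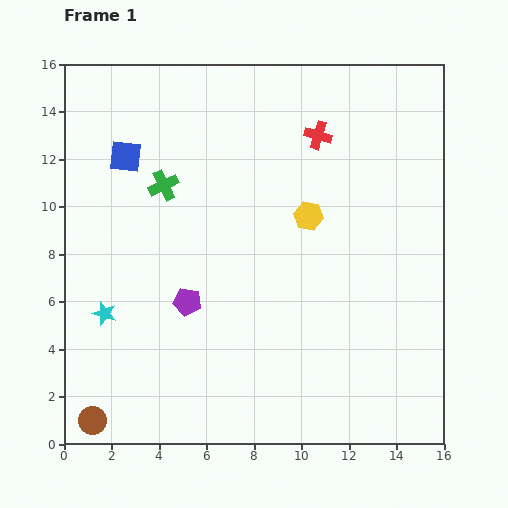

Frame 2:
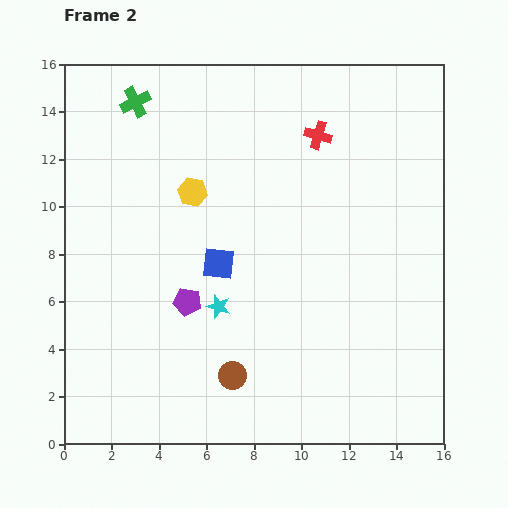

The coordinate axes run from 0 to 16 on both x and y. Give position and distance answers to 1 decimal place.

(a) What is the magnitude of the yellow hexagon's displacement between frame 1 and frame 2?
5.0

The yellow hexagon moved from (10.3, 9.6) to (5.4, 10.6), a distance of √(4.9² + 1.0²) ≈ 5.0.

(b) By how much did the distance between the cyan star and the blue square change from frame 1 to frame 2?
-4.9

Distance in frame 1: 6.7. Distance in frame 2: 1.8.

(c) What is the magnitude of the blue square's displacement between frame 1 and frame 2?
6.0

The blue square moved from (2.6, 12.1) to (6.5, 7.6), a distance of √(3.9² + 4.5²) ≈ 6.0.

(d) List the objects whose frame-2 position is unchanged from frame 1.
the purple pentagon, the red cross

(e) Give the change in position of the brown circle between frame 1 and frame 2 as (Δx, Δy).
(5.9, 1.9)

The brown circle was at (1.2, 1.0) in frame 1 and (7.1, 2.9) in frame 2.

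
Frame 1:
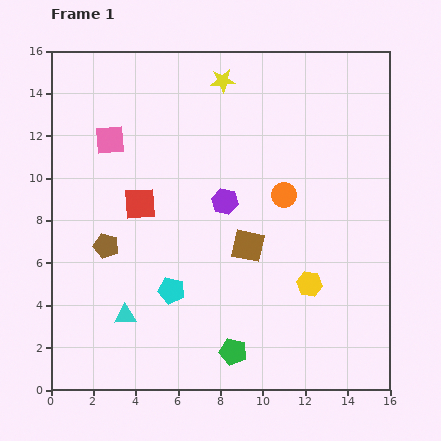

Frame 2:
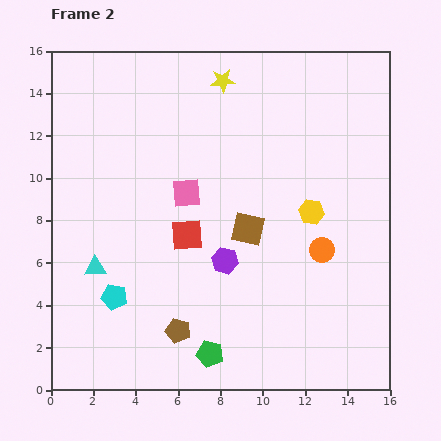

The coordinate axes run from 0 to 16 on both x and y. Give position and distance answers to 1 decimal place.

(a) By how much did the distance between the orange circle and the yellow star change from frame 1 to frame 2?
+3.2

Distance in frame 1: 6.1. Distance in frame 2: 9.3.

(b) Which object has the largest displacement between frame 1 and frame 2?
the brown pentagon

(moved 5.2; next 4.4)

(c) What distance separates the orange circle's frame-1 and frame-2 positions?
3.2

The orange circle moved from (11.0, 9.2) to (12.8, 6.6), a distance of √(1.8² + 2.6²) ≈ 3.2.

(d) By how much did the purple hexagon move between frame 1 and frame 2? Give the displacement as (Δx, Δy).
(0.0, -2.8)

The purple hexagon was at (8.2, 8.9) in frame 1 and (8.2, 6.1) in frame 2.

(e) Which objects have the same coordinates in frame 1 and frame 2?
the yellow star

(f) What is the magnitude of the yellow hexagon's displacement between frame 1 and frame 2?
3.4

The yellow hexagon moved from (12.2, 5.0) to (12.3, 8.4), a distance of √(0.1² + 3.4²) ≈ 3.4.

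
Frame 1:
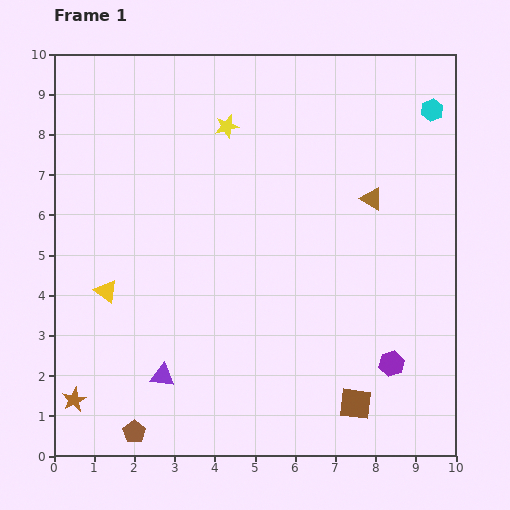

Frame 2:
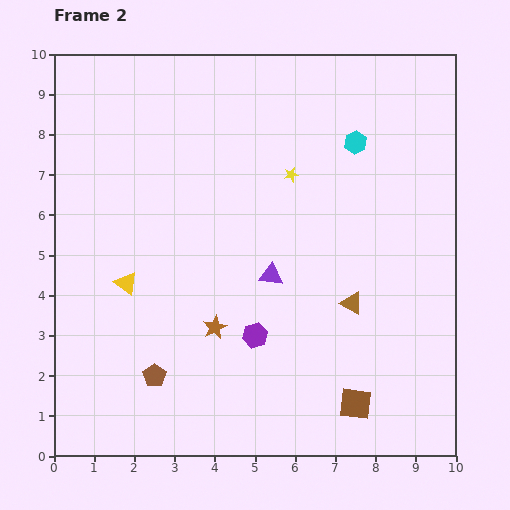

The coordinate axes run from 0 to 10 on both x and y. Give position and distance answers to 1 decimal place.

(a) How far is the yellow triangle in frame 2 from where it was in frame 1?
0.5

The yellow triangle moved from (1.3, 4.1) to (1.8, 4.3), a distance of √(0.5² + 0.2²) ≈ 0.5.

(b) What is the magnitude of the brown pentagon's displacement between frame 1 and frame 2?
1.5

The brown pentagon moved from (2.0, 0.6) to (2.5, 2.0), a distance of √(0.5² + 1.4²) ≈ 1.5.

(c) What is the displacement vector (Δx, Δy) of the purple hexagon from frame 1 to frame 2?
(-3.4, 0.7)

The purple hexagon was at (8.4, 2.3) in frame 1 and (5.0, 3.0) in frame 2.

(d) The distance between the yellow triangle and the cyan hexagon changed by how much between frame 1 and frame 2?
-2.6

Distance in frame 1: 9.3. Distance in frame 2: 6.7.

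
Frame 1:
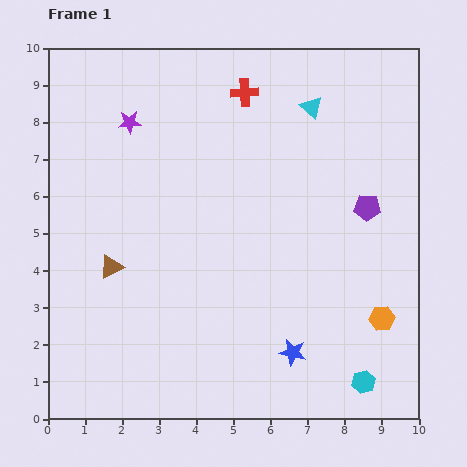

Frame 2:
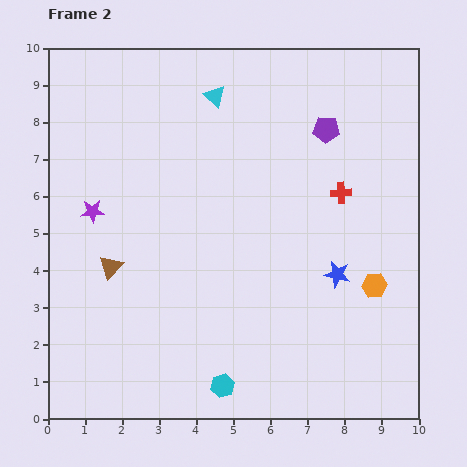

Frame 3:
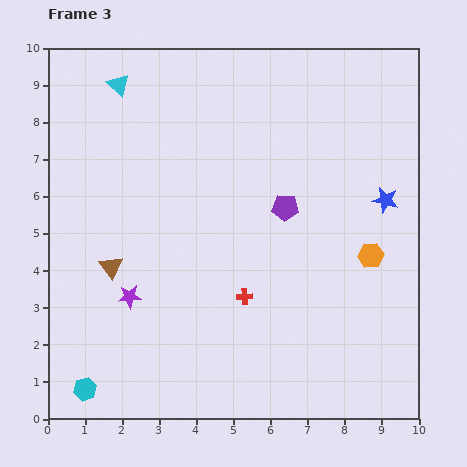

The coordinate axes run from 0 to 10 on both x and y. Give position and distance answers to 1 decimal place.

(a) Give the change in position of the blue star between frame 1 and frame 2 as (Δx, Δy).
(1.2, 2.1)

The blue star was at (6.6, 1.8) in frame 1 and (7.8, 3.9) in frame 2.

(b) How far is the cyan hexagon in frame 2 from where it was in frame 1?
3.8

The cyan hexagon moved from (8.5, 1.0) to (4.7, 0.9), a distance of √(3.8² + 0.1²) ≈ 3.8.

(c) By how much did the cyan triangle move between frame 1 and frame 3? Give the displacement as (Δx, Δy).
(-5.2, 0.6)

The cyan triangle was at (7.1, 8.4) in frame 1 and (1.9, 9.0) in frame 3.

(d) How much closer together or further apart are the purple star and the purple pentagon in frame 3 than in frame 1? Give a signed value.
-2.0

Distance in frame 1: 6.8. Distance in frame 3: 4.8.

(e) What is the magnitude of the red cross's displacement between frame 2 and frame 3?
3.8

The red cross moved from (7.9, 6.1) to (5.3, 3.3), a distance of √(2.6² + 2.8²) ≈ 3.8.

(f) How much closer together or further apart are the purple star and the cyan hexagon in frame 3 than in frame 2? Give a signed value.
-3.1

Distance in frame 2: 5.9. Distance in frame 3: 2.8.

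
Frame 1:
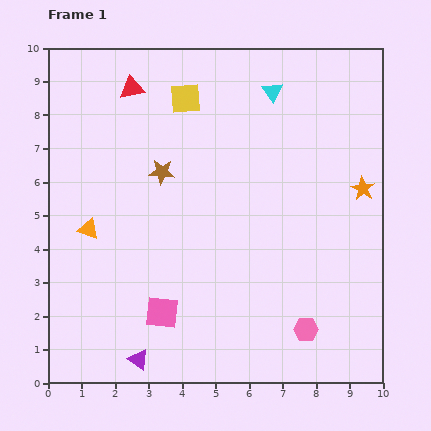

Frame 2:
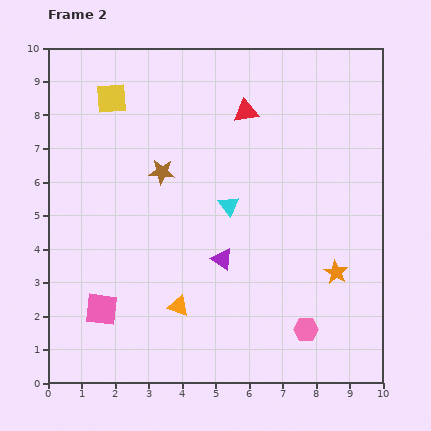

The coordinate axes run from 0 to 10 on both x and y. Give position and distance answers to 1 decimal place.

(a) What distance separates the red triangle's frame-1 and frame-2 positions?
3.5

The red triangle moved from (2.5, 8.8) to (5.9, 8.1), a distance of √(3.4² + 0.7²) ≈ 3.5.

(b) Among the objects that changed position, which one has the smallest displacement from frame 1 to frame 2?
the pink square

(moved 1.8)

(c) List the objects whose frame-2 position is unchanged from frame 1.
the brown star, the pink hexagon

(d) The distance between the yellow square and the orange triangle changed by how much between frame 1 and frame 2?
+1.6

Distance in frame 1: 4.9. Distance in frame 2: 6.5.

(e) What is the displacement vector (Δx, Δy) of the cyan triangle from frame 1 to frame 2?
(-1.3, -3.4)

The cyan triangle was at (6.7, 8.7) in frame 1 and (5.4, 5.3) in frame 2.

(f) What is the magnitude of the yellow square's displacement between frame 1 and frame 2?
2.2

The yellow square moved from (4.1, 8.5) to (1.9, 8.5), a distance of √(2.2² + 0.0²) ≈ 2.2.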